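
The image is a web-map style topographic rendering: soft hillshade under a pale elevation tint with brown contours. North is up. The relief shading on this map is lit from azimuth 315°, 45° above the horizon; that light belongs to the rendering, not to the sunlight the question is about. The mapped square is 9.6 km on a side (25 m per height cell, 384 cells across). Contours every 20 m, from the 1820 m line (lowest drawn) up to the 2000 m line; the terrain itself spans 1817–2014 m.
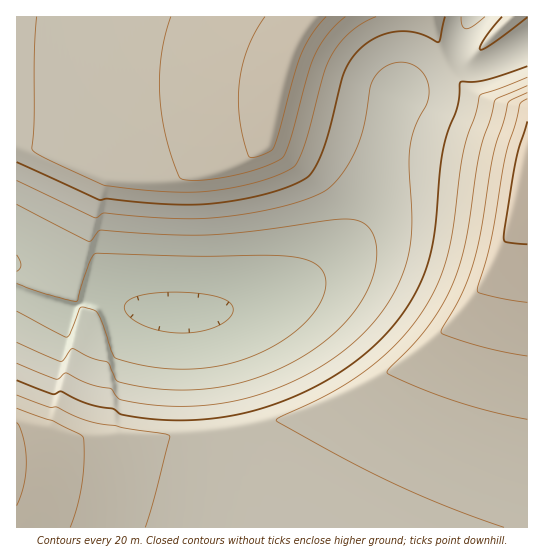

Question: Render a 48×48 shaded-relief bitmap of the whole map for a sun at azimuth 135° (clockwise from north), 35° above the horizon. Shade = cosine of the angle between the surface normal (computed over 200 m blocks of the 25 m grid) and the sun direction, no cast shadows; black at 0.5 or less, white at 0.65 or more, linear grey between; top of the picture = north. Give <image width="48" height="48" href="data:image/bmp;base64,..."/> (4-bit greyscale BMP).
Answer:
<image width="48" height="48" href="data:image/bmp;base64,Qk32BAAAAAAAAHYAAAAoAAAAMAAAADAAAAABAAQAAAAAAIAEAAATCwAAEwsAABAAAAAAAAAAAAAAABEREQAiIiIAMzMzAERERABVVVUAZmZmAHd3dwCIiIgAmZmZAKqqqgC7u7sAzMzMAN3d3QDu7u4A////AJmZmZmIiIiIiIiHd3d3d3d3d3iIiIiIiJmZmZmIiIiIiIiHd3d3d3d3d3iIiIiIiJmZmZmIiIiIiIiId3d3d3d3eIiIiIiIiJmZmZmIiIiIiIiId3d3d3d4iIiIiIiIiImZmZiIiIiIiIiId3d3d3eIiIiIiIiIiIiJmYiIiIiIiIiIh3d3d4iIiIiIiIiIiIiIiIiIiIiIiIiIh3d3eIiIiIiIiIiIiIiIiIiIiIiIiIiIiHd4iIiIiIiIiIiIiIiId3d3dmZmZ3d3eIiIiIiIiIiIiIiIiHZmZlVVRERERERVZ3d4iIiIiIiIiIiIiFVFVVREQzMzIiIiI0VneIiIiIiIiIiIiEREVVVVREMzMzIiIRIkV3iIiIiIiIiIiFVDVlVmVEREMzMyIiERE0Z4iIiIiIiIiFVTRmVmVVREREMzMiIhERJGeIiIiIiIiFVUNmZ3VVVVREREMzMiIRESV4iIiIiIiFVlNWaHZlVVVVRERDMzIiERE2iIiIiIiGZlNWeIZmZmVVVVREQzMyIRECV4iIiIiGZmRGeIZmZmZmZVVVREMzIiEQFHiIiIiGZnU2iId3d3ZmZmZVVURDMyIRATeIiIiHd3Y1iYd3d3d3dmZmVVVEQzIhEQN4iIiHd4hkeIiIiHd3d3dmZlVURDMiIRA3iIiIiIi4eIiIiIiIiHd3dmZVVEMzIhEUiIiHiIirmIiIiIiIiIiHd3ZmVURDMiERWIiId3ebqZmZmZmZmYiIh3dmZVREMyERJ4iHd3iLuZmZmZmZmZmYiId3ZlVEMyIRFIiHeIiLuZqqqqqqqpmZmIiHdmVUQzIhEniHiIiKyqqqqqqqqqqqmZiId2ZVRDMiEViIiIiJy6qqq7u7u7qqqpmYh3ZlVEMiETeIiIiJu6u7u7u7u7u7qqmZiHdlVEMyISaIiImZvLu7u7zMzMu7u6qpmHdmVUMyIRV4iZmZq7u7zMzMzMzMu7qpmIdmVUQyIRNpmZmZq7u7vMzd3d3MzLuqmId2VUQzIRNZmZmZmZmZmqu83d3dzMuqmYd2ZUQzIhJJmZmIh3d3d3iJrN7d3MuqmYd2ZVQzIhEpmIh3d3d3d3d3eKzu3MuqmYd2ZVQzIhEZiHd3d3d3d3d3d3i93MuqmYd2ZVQzIhAHd3d3d3d3d3d3d3ec3MuqmYh2ZVQzIRAHd3d3d3d3d3d3d3eL3Mu6mYh2ZVQzIhAHd3d3d3d3d3d3d3d63Mu6mYh2ZVRDIhEHd3d3d3d3d3d3d2Z63cu6qYh3ZlRDMQAHd3d3d3d3d3d3dmZpzcy6qZiHZlVDIQAHd3d3d3d3d3d2ZmZozcy7qpiHdmVUMQAHd3d3d3d3d3d2ZmZnvdzLqpmId2ZmVCEHd3d3d3d3d3dmZmZmnd3LuqmYh3dnh2Q3d3d3d3d3d3ZmZmZmjN3Mu6qZiIhlipdnd3d3d3d3d3ZmZmZmet3cy7qpmal0ScqXd3d3d3d3d3ZmZmZmaM7dzLuqmbuFI53Hd3d3d3d3d3ZmZmZmZq3t3Mu6qsyWMEzQ=="/>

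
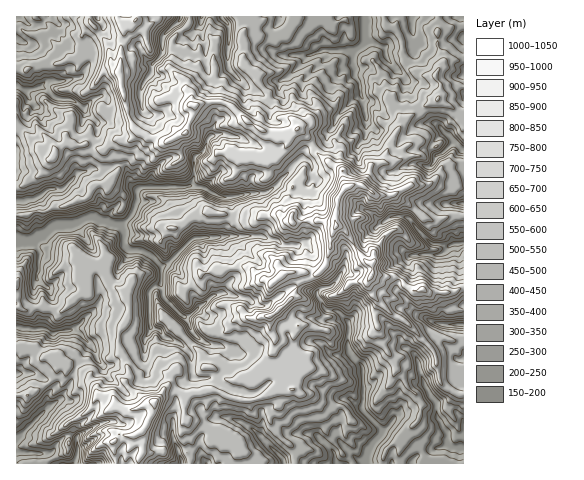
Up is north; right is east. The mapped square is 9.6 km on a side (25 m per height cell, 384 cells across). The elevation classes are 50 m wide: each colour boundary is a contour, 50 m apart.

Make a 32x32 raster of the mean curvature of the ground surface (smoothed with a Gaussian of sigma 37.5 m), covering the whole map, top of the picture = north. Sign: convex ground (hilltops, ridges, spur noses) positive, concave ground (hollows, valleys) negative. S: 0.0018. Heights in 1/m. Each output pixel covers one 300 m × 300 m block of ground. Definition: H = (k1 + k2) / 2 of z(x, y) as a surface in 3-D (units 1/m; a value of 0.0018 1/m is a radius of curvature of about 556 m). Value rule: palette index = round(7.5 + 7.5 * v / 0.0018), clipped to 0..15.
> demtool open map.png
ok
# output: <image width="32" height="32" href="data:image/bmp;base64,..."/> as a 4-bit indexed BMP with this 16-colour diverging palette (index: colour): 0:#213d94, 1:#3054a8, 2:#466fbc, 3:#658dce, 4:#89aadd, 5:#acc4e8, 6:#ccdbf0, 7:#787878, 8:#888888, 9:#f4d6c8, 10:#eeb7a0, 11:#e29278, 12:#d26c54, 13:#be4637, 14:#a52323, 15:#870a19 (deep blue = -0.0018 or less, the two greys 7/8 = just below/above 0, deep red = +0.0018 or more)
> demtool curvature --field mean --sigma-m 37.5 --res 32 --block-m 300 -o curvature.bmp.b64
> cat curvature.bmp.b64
<image width="32" height="32" href="data:image/bmp;base64,Qk12AgAAAAAAAHYAAAAoAAAAIAAAACAAAAABAAQAAAAAAAACAAATCwAAEwsAABAAAAAAAAAAlD0hAKhUMAC8b0YAzo1lAN2qiQDoxKwA8NvMAHh4eACIiIgAyNb0AKC37gB4kuIAVGzSADdGvgAjI6UAGQqHAHaLGzmZseOIrVd4KmSqWsiLfQnniKCXmrFdtGdyq3ZGN98khp1kp7oTxTWIyCu7OsBZ65mMRKYhhqd4i1VyplfpAgyab8WXfbp2unQvhcVLnnaOdnG2i4V1m4RrReeg+TSJazqliziYqIaryxp7R7iKuYSKdYwrlliWqUQFzAql/HyQeqWRwiZzyEOg6aFvWwAAHYqwHw+oRKa98p1j+HW5vTOZ0PMXWe/0RUA7fyBZyoyneMB0wPoRP+GJDKR6VOIIiHrAH20FucJQT2t0/+zw9pbE/wmb43y+34BfnFV2s0qp5aEi9riT9XLg70NDWDZ/0fBE8UmarDMT8K5Q9hFjNC9ke78QATBbcfxQ/xiY+iIRNkun3Mmdr47mpAFO3Qj/53sEmp+Y2LhiuAp7gxDDAZvcCCAQIAELVI/Pv7qci6kYmVXJPY1bdMMdhRXpqZjndGWcPx96nMNU7B7HMOxbuKmoV+gg/oR7PDsVpqZCmWpXp9uO8SA8zKVIY5iMKGlpZXXDY7dK+Tu/H0d7YkyQ6geLV4f8vzp0ibJWqIq5N0n5DwuYtHc2fTtNC7d4tpUBLU9wW6SSXEN5ZzuTeZXMyaLMoOhW09mMaadbOIbrdXeDqk8Jh8K0M1I0SRxWlmuXpXpNDUjzqaqHuIWMSJRYVZ5e7OD1RZpLmatFykeX"/>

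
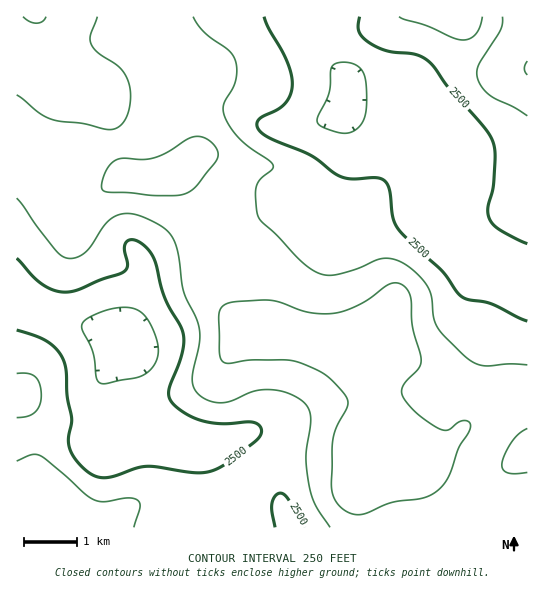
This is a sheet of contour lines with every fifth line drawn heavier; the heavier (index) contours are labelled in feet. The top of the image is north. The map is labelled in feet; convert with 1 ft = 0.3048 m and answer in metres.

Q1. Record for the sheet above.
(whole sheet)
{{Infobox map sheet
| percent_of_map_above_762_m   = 75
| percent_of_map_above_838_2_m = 48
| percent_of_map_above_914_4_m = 15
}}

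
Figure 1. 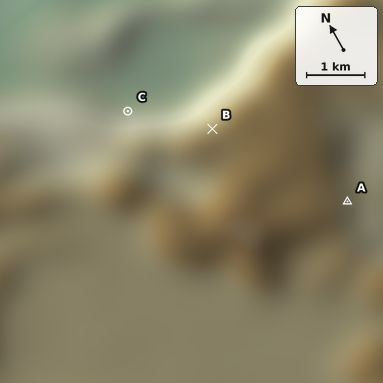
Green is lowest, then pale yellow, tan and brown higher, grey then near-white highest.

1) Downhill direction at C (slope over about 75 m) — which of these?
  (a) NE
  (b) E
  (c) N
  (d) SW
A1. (a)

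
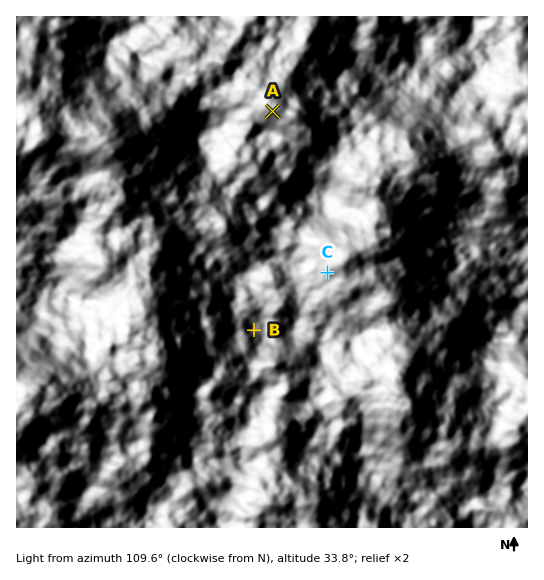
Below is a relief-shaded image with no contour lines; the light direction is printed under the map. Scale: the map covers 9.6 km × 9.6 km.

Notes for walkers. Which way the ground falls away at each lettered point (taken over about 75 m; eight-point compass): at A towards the NE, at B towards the SW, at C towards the NE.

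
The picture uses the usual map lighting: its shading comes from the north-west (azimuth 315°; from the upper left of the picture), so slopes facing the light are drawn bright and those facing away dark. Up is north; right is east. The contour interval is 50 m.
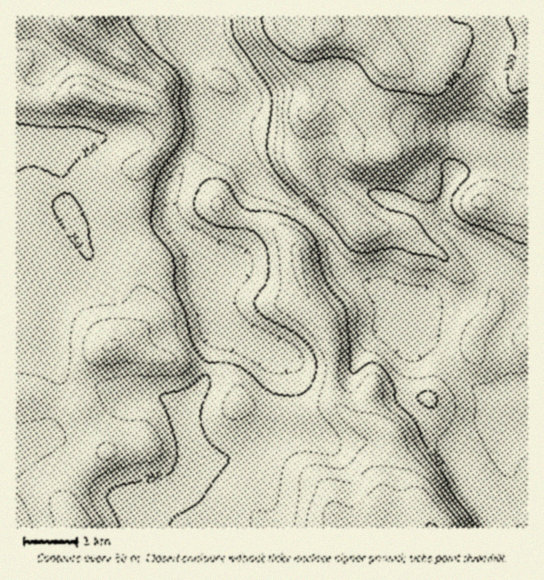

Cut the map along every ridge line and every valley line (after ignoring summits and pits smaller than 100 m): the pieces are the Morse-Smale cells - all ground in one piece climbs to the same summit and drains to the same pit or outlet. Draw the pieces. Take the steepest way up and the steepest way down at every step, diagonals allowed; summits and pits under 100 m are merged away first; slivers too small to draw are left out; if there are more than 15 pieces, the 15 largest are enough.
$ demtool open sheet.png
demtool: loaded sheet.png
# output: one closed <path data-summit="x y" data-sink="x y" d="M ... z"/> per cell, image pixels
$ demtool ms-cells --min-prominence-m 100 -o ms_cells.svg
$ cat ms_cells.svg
<path data-summit="327 27" data-sink="511 431" d="M527 16l-330 0-2 6 0 45 5 34 7 10 13 7 8 24 15 15 10 20 62 46 12 14 13 30 11 10 20 8 18 11 15 17 4 14 29 21 12 18 14 14 19 12 14 1-4 6 0 15 5 11 11 8-38 18-11 8 6 23 18 24 5 11 2 11 38-1z"/><path data-summit="431 527" data-sink="511 431" d="M221 120l-2 5-39 42-8 19-3 29 4 10 20 18 11 18 1 30 15 34 5 5-8 5-4 8-6 32-4 10-19 24 1 18 10 31-3 15-4 6-13 12-16 5-12 10-8 11 0 10 350 1-1-11-5-11-14-16-6-15-6-20-28-26-5-10-17-16-3-5 8-37-5-43-3-5-21-21-36-17-10-12-9-24-9-13-66-49-10-20-15-15z"/><path data-summit="111 346" data-sink="511 431" d="M171 223l-9 1-33 12-48 1 7 17 0 9-4 8-13 13-14 8-7 0-21-25-6-3-7 1 1 263 121 0 1-11 9-12 11-9 16-5 16-16 4-17-10-31-1-18 19-24 4-10 6-32 4-8 8-5-5-5-15-34-1-30-4-8-7-10z"/><path data-summit="79 17" data-sink="511 431" d="M195 16l-179 1 0 246 13 4 21 25 7 0 10-5 17-16 4-8 0-9-9-18 50 0 43-14-3-7 0-14 6-23 13-21 32-35-5-7-12-9-4-9-4-30z"/><path data-summit="79 17" data-sink="511 431" d="M407 325l5 36-8 37 3 5 17 16 5 10 26 22 3 8 15-10 33-14 2-2-11-8-5-11 0-15 4-6-14-1-19-12-14-14-12-18-23-15z"/>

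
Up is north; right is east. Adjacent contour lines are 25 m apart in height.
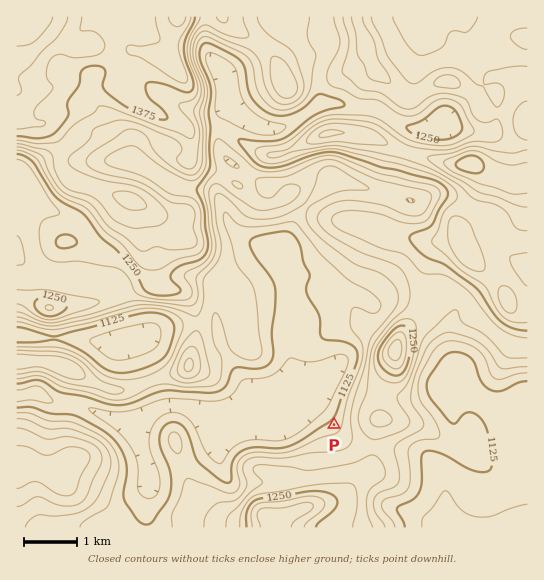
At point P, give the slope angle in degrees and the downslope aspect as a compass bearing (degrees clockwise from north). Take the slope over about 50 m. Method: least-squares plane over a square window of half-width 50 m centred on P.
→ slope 6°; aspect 318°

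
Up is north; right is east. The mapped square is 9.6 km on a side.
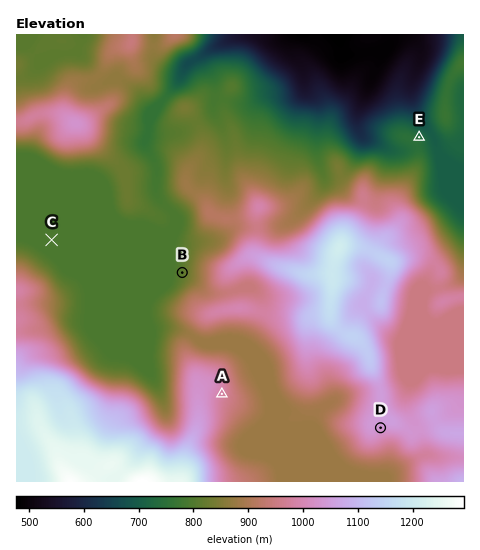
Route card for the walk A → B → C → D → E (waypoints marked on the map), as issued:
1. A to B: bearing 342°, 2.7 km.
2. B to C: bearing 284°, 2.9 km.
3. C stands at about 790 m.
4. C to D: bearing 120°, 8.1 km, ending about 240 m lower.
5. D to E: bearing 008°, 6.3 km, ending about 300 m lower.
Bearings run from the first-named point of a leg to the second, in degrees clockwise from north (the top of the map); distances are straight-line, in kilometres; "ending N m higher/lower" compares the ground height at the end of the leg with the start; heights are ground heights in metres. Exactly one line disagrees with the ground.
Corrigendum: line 4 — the sense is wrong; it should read higher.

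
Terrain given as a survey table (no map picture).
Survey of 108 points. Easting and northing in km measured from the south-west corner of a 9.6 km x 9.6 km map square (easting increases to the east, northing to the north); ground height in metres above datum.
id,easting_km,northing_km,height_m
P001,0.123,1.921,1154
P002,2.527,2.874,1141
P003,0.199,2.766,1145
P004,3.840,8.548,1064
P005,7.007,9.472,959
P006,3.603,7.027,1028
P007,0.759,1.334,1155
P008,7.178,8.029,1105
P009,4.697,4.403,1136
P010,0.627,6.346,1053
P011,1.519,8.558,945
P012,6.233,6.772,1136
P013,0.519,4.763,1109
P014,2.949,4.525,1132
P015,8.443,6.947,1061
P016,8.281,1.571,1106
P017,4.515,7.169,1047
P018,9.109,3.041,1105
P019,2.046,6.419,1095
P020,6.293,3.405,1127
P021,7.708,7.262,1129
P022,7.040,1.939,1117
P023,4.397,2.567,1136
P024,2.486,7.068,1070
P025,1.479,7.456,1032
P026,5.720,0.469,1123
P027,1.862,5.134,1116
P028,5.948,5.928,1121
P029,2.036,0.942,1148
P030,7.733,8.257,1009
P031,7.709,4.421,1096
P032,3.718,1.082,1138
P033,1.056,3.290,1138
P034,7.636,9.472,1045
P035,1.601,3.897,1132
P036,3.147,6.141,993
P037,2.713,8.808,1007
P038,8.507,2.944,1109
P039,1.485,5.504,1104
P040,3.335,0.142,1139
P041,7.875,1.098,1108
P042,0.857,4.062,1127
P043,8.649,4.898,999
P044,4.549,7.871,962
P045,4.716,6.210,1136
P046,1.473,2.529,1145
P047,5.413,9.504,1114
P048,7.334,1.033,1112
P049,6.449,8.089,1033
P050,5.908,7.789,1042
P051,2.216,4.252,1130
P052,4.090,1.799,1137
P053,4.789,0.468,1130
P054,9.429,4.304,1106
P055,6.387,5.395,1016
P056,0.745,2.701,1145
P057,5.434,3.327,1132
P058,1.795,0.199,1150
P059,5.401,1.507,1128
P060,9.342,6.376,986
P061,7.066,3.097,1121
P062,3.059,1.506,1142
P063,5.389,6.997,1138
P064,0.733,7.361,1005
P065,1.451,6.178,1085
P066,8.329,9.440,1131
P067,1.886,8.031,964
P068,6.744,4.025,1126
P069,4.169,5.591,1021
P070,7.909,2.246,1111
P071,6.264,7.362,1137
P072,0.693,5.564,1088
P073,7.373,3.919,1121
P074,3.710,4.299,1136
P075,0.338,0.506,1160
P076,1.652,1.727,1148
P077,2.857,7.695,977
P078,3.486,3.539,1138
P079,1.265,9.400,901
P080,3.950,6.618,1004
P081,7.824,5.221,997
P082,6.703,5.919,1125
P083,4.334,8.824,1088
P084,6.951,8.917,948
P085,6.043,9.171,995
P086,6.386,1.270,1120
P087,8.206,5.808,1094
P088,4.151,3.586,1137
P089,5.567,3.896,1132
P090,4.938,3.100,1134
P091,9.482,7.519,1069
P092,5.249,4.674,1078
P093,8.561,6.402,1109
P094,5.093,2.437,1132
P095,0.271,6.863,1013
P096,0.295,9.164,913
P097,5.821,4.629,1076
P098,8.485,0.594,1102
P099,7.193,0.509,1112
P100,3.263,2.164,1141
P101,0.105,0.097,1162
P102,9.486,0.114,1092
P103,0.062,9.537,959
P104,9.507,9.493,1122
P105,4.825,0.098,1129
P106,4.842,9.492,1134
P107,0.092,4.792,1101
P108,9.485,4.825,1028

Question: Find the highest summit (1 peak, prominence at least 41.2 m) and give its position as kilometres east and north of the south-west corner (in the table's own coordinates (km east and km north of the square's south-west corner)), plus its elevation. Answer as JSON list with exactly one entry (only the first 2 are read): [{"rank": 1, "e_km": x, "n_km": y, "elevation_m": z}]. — [{"rank": 1, "e_km": 5.59, "n_km": 7.06, "elevation_m": 1138}]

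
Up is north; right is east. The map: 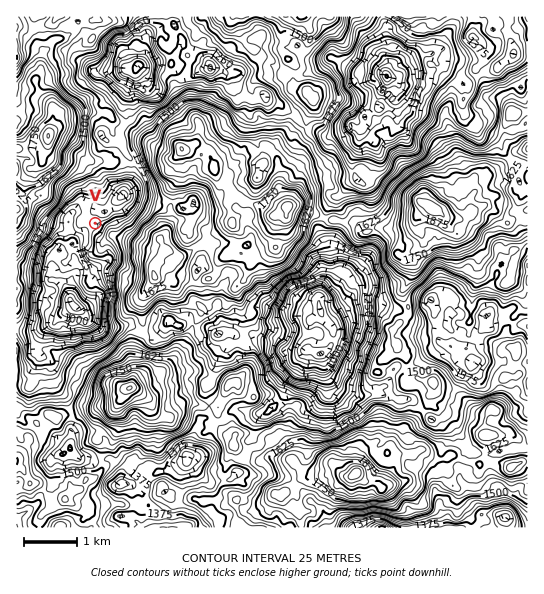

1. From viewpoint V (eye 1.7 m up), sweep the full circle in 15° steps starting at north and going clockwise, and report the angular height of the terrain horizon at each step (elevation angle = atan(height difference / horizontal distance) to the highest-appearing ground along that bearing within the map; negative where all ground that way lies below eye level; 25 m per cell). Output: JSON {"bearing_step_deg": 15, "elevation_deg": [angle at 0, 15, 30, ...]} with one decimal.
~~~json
{"bearing_step_deg": 15, "elevation_deg": [10.0, 8.4, 9.2, 14.4, 14.4, 12.3, 17.7, 21.1, 21.0, 19.5, 14.8, 12.4, 8.2, 4.8, 3.1, 4.9, 6.3, 11.0, 16.2, 16.5, 17.8, 19.5, 18.6, 14.1]}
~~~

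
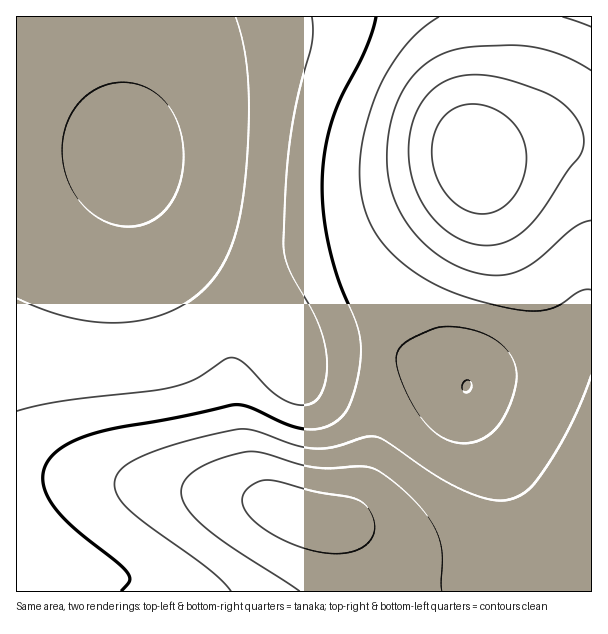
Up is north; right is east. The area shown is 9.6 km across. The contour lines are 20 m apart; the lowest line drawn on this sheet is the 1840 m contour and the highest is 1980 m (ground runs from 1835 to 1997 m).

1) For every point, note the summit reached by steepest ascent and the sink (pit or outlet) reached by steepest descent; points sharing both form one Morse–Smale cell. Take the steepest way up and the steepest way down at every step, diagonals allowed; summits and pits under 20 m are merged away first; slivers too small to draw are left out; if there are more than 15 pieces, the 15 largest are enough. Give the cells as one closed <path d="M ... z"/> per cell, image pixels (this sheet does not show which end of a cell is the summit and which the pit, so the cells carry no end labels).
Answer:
<path d="M33 133l-17 1 0 457 347 1-1-22-6-21-6-12-8-9-7-5-7-1 10 0 11-7 6-8 11-24 10-58-3-51 0-21 3-8-2-2-11-1-58 10-14 0-19-32-18-20-57-41-29-29-26-36-16-38-16-8-27-8z"/><path d="M591 16l-574 0-1 116 32 2 35 6 27 8 16 8 16 38 26 36 29 29 57 41 18 20 19 32 14 0 58-10 12 2 28-68 57-69 12-22 4-17 0-9 3-2 72-17 41 3z"/><path d="M591 325l-13 3-18 15-26 15-25 9-32 7-10 11-8-6-34-17-47-18-4 3-1 27 3 51-10 58-11 24-6 8-11 7-10 0 10 2 12 13 10 21 5 34 227-1z"/><path d="M567 140l-16 0-24 5-48 12-3 2 0 9-4 17-12 22-57 69-23 54-3 14 58 23 32 18 10-11 32-7 25-9 26-15 18-15 14-4 0-180z"/>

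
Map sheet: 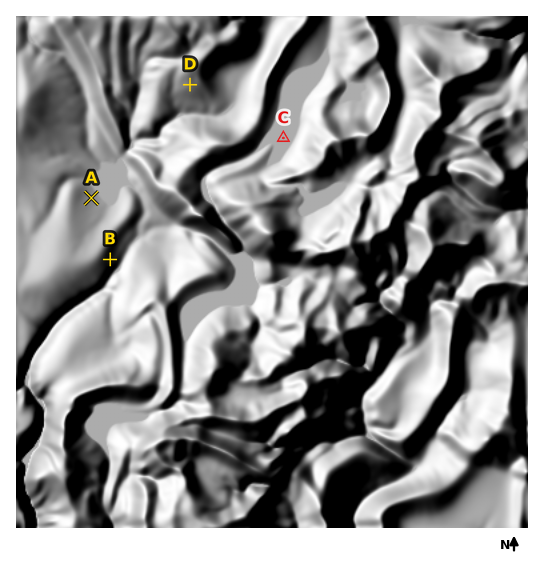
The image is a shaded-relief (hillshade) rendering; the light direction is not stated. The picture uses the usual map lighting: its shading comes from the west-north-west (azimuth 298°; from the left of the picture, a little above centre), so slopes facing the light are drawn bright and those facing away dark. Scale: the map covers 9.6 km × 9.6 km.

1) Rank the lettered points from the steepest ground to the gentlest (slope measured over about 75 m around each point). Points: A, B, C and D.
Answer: B D A C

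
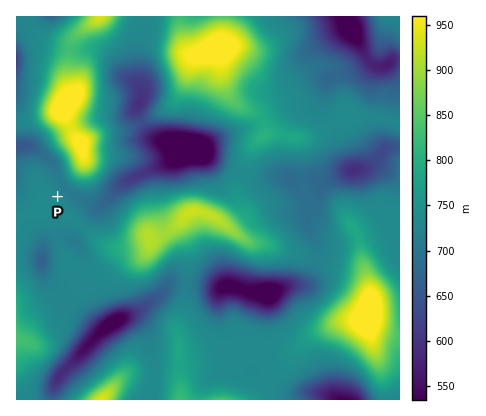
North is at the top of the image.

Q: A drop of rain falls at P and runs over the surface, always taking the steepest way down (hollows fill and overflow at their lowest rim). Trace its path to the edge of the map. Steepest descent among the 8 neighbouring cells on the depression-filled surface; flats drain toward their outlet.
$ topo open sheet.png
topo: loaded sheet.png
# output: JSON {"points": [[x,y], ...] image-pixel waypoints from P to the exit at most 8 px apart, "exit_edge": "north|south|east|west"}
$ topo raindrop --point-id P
{"points": [[58, 196], [62, 188], [60, 180], [56, 172], [54, 164], [46, 156], [38, 150], [30, 146], [22, 146], [16, 146]], "exit_edge": "west"}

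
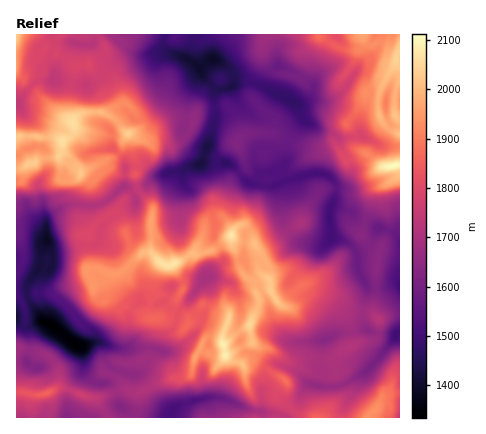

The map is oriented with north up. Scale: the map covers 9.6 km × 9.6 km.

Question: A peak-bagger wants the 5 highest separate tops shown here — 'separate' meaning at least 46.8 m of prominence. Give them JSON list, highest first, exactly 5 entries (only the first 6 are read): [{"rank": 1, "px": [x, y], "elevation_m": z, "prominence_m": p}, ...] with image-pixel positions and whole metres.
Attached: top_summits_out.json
[{"rank": 1, "px": [226, 356], "elevation_m": 2091, "prominence_m": 471}, {"rank": 2, "px": [232, 236], "elevation_m": 2074, "prominence_m": 108}, {"rank": 3, "px": [174, 264], "elevation_m": 2074, "prominence_m": 128}, {"rank": 4, "px": [74, 124], "elevation_m": 2062, "prominence_m": 314}, {"rank": 5, "px": [250, 324], "elevation_m": 2047, "prominence_m": 70}]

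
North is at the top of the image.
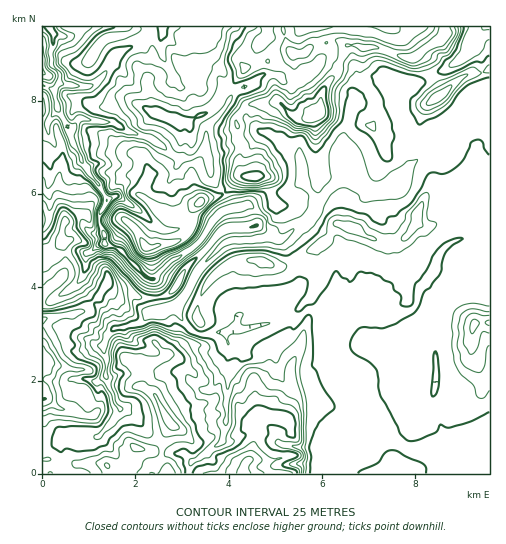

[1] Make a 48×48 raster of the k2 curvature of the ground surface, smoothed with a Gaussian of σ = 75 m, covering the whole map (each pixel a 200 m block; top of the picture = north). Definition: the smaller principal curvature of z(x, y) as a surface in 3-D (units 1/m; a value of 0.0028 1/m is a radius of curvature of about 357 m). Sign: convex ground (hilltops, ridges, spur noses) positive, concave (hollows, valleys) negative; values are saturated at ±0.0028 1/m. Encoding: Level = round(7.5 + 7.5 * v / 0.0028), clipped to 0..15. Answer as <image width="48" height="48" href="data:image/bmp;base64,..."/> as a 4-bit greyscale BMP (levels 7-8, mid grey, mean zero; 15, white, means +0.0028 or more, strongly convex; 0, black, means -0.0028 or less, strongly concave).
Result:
<image width="48" height="48" href="data:image/bmp;base64,Qk32BAAAAAAAAHYAAAAoAAAAMAAAADAAAAABAAQAAAAAAIAEAAATCwAAEwsAABAAAAAAAAAAAAAAABEREQAiIiIAMzMzAERERABVVVUAZmZmAHd3dwCIiIgAmZmZAKqqqgC7u7sAzMzMAN3d3QDu7u4A////AHdnZnd3dnmEeGeIdmZnRnd3d3h3h3d4d4dod4dodlZlNWeIl3ZWRnd3d3h3d3d3iGd3ZnWIiHVWg0Z3d2ZmRnd3d3d3d3d3d3Z3dmeIdmZ3h1NVZmRWRnd3d3d3d3d3d3ZlVEZ3ZWeIZ4N3Z3aIR3d3d3eIiHd3d2ZmeFN3ZniHZ3Noh3eIR3d4d3d4iHd3d2eHeZRWZndmd3RniHiYR3h4d3d3h3iId5Z3doNFZnd3d3N3eHd3V4h4d3eHd3eHd5dnhoF3Z4d4ZnRnd3dnV3d4d3eHd3d3d3ZWdFOYh3d2VmVnh2ZnV3Z4d3d3d3d3d2dlRiRWZmZmiHZYmHaGaHeHd3eId3d3d5hniSWHh3d3d3ZmhnaHZ3d3d3eId3Z4hpdlViWYh3iIdnZ1VneHZ2eHd3eHd3Z4hnZnZSaWVniHd3Znd3d4d2eIh3iHd3Z3dnZ2VjR1eZd3VWZ3iHdndmeIh3d3d3Z4dmZnh2IjR3RSNlZmZnd3dmiIh3d3d3Z4dod4eGV1M0VkmHd3d2ZmdmeIh3d3d3Z4l2Z4iFaIVERXh3d3d3d3ZnZ3d3d3d3dndjNndoeGZ3Yld3d3d3d3d3d3d3eHeHdmVXU1d3d2ZldxZ3d3d3d3d3eHd3h3d3d3d2hzRol3UjaDOHd3d3d3d3d4d3d3d4d3eGeYJpl2AxWHFod3d3d3d3d3d3d3d3d3d2Z4JphgFUA4UWh4eId3d3d3d3d3h3iHeGZlEmUBmXQAZiaIiHZnd3d3d3d3d3eHd2eGcwAmmIeDBmJERVVneIZmd4d3d3d3h0h4dQVmdmZ4QHZEQ0VXd2V3d3Z3d3d3dzZ2NgiHdUZmgDiHiEZlZniIdmZ3h3d4d0amdgqoQ3h3ZARnc1iHVXh3ZndohXd3d1V1hgaAJ4dmh0IjRZiIdWZmZ3dnhmd3eFZmeQAFh3dnmWZUNHd3dmd3d3dldmiHd1d3hgg4hmZ2ZkRWZERnaGeHd3d2Z3eId2dncEh2d3Z3ZUWZmYdWeHd3d3d3eHd3d2d2M4d3eIdYdkWYiYZmd3d3d3dnd3d3eGeGFlZ3d3dVZlaHiHZmd3d3d3h3Z3d3d3ZyWIiIiGNmVlZmaGZmZmd3d4hnd3d3h2Zhd3eIdCaIdGd3ZmVlVlZ3Z3dnh3d4h0hDmIhRJGd4dGd3ZVVEV2Rnd3hnd3d3hzgTUyI2iHeIdUaXRVV4iHVHiIdnZmd3d2JHRmZ3eIeHd1OGZ3d3iaZGd4dmZlZ3d4BoeHd4iId2d3RYh3hXiIVWd3dmiYVXd4CYdneHZmdndnc1dolHd3VWeHZmaJhGdxExE2d2Z2ZmZ3hiNWVFZ3ZWd3d2VXh1VoNHhjd1iIZodnZYVERlVXdmdmZUREZ3dlB4iFVoiHR4d3V5dnZ2VWd1ZlVXZUJHdzSXiHVYd2aHd2aYd4aIdWdldWeJiGU0Z0OGeHZUZ2dmd2Z3dnaHhnaHh3dmd3hUZ2NFZ4d3Z1Z3dmZ3dmZld4eHd2Vmd4lkZ0R2ZEVniFZ3h1Zmd1h2VVVUVWd2ZWiEZg=="/>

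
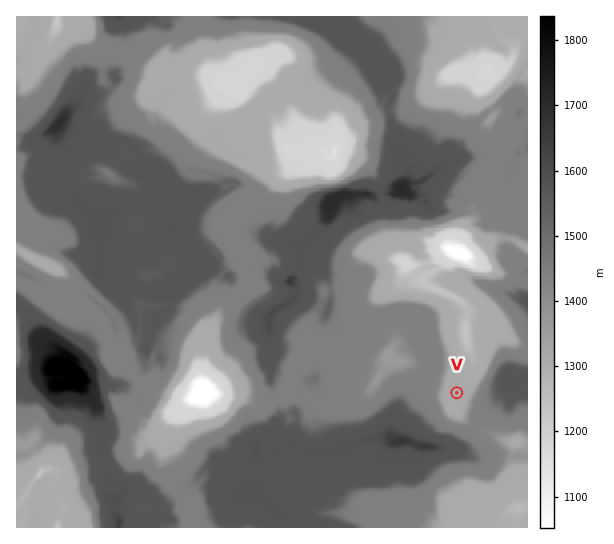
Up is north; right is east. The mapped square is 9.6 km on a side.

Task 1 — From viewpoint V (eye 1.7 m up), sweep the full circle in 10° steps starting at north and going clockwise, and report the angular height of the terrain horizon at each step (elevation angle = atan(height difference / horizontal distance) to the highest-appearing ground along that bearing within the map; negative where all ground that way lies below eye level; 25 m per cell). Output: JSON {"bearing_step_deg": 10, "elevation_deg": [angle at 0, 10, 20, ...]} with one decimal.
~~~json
{"bearing_step_deg": 10, "elevation_deg": [3.5, 2.9, 3.6, 5.7, 6.5, 7.4, 12.6, 16.6, 17.7, 17.5, 17.3, 17.9, 17.6, 16.0, 14.3, 12.8, 10.4, 13.3, 15.3, 16.6, 16.2, 16.6, 15.8, 15.8, 15.7, 15.4, 15.5, 16.3, 17.2, 17.4, 16.4, 15.2, 14.1, 12.0, 8.3, 4.6]}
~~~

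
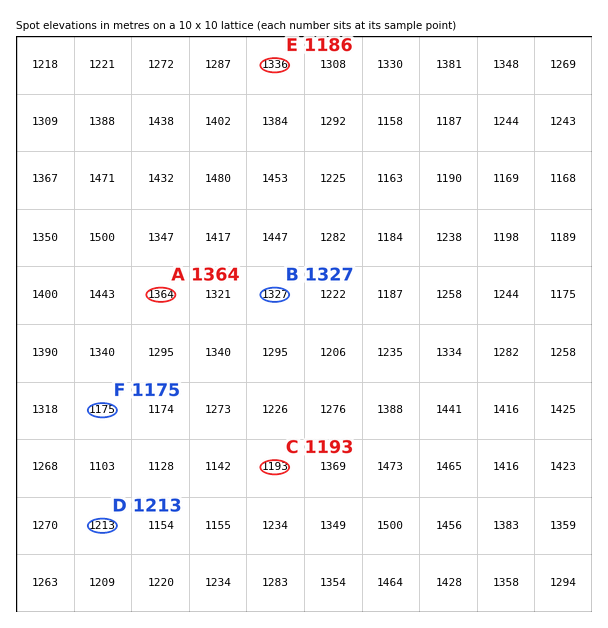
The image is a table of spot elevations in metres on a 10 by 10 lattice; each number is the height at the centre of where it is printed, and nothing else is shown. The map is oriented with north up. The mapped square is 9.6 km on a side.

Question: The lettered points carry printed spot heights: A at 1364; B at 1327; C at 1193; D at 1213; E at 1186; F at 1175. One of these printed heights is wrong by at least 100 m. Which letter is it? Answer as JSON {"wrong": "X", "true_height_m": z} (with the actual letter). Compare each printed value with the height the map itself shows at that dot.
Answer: {"wrong": "E", "true_height_m": 1336}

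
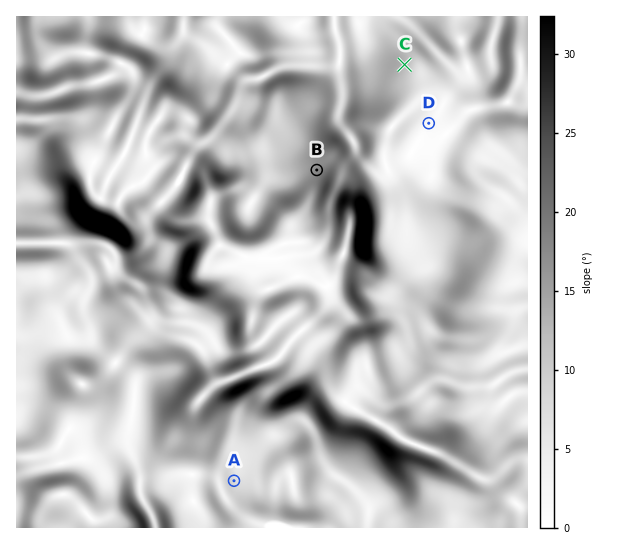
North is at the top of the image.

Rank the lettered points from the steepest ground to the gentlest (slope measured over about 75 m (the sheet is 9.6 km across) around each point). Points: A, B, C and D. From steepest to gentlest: B C A D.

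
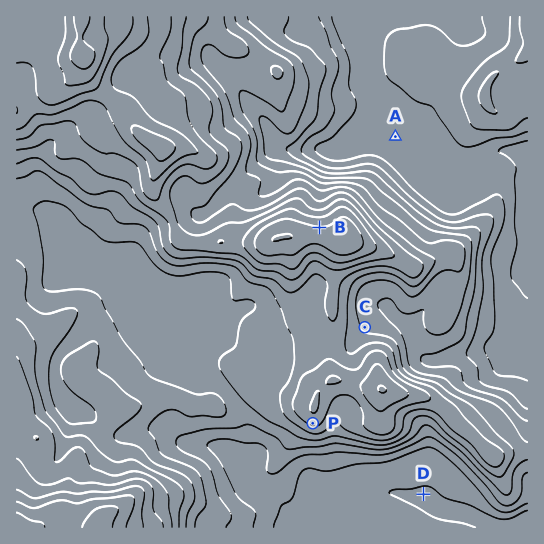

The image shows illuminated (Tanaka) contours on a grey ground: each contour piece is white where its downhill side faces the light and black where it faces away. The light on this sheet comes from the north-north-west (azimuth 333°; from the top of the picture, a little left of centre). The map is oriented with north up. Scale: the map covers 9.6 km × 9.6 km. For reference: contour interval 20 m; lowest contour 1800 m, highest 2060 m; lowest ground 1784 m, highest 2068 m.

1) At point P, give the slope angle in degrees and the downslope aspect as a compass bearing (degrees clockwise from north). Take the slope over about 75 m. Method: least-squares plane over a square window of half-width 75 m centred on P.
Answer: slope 6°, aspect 192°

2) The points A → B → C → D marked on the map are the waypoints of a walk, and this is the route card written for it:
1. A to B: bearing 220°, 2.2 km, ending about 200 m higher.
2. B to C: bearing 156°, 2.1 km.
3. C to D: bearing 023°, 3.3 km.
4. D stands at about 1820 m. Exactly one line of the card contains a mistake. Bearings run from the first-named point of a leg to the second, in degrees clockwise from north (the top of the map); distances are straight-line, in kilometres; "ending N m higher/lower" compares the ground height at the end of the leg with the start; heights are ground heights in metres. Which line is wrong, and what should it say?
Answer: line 3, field bearing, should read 161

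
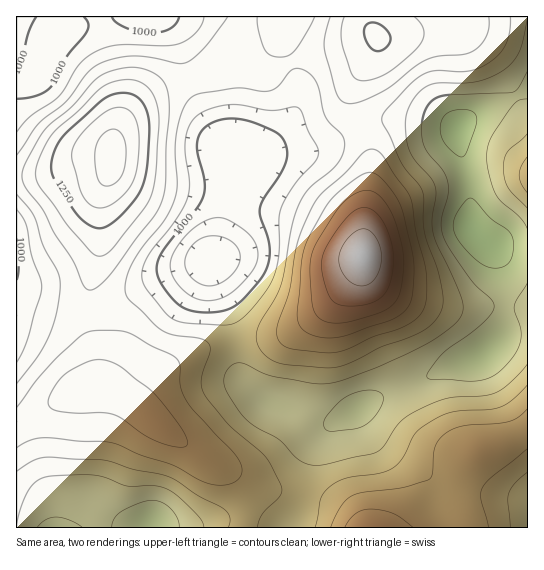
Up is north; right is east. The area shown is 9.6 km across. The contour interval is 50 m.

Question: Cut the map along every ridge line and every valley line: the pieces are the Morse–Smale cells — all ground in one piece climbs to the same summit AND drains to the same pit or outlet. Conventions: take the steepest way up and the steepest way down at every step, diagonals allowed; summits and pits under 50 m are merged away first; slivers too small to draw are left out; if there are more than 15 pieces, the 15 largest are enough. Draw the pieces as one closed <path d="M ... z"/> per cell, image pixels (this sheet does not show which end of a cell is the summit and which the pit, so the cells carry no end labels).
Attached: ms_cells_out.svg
<path d="M409 120l-27 0-22 7 11 28 0 24-6 31-2 49-12 22-24 26-32 22-21 8-39 5 5 35 3 5 18 17 10 5 40 9 16 8 7 0 44-24 23-8 46-22 38-14 26-21 17-3 0-68-14-2-9-4-22-14-11-11-3-45-10-40-2-18z"/><path d="M286 16l-43 0-8 31-16 18-20 11-45 16-25 21-12 16-5 16-1 24-11 28 0 49-12 47 1 20 18-4 47-28 55-20 4-4 6-14 5-28 11-29 0-12-8-28 30 3 13-5 15-15 14-24 0-22-16-42 0-15 4-7z"/><path d="M527 329l-16 3-26 21-38 14-46 22-23 8-47 27-8 9-8 13-11 47 33 12 14 11 11 12 100 0 2-3-1-38 2-14 7-16 7-8 23-5 26-14z"/><path d="M359 127l-36 20-20 5-48 3-16-7-12-1 8 27 0 12-11 29-5 28-8 20 18 52 6 26 39-4 21-8 32-22 30-36 6-12 2-49 6-31 0-24z"/><path d="M93 387l-11 1-15 7-51 34 1 99 172 0 32-8 24-1-1-24-5-12-8-8-68-46-32-28-18-9z"/><path d="M242 16l-135 0-56 21-4 8-10 29-11 7-10 2 0 92 30 0 37-12 26-2 3-3 0-13 4-14 11-16 14-14 13-9 45-16 20-11 16-18 6-21z"/><path d="M234 341l-35 8-44 24-14 16-2 8 1 8 18 20 56 39 53 25 36 4 12-47 8-13 12-11-12-2-20-9-32-7-16-9-15-18z"/><path d="M527 16l-65 0-2 7-9 6-33 3-33 7-7-2-2 10-19 31-4 11-1 13 7 23 2 2 21-7 27 0 49 7 15-11 52-24 3-3z"/><path d="M210 260l-56 21-47 28-19 5 8 40 0 21-6 12 23 5 28 16-2-11 2-8 14-16 44-24 36-8-6-26-10-25z"/><path d="M110 160l-27 3-37 12-30 2 0 120 2 2 39 13 20 3 11-2 0-20 12-47 0-49 11-28z"/><path d="M461 16l-174 0-4 10 0 15 17 49-4 21-11 18-15 15-13 5-22-2 20 8 48-3 20-5 35-19 2-2-8-24 1-13 4-11 19-31 1-9 8 1 33-7 33-3 9-6z"/><path d="M527 89l-54 27-16 11 2 18 10 40 2 42 12 14 22 14 14 5 9-1z"/><path d="M17 297l-1 130 2 1 49-33 22-8 7-12 0-21-9-41-10 2-20-3z"/><path d="M527 431l-25 13-23 5-7 8-7 16-2 14 0 41 65-1z"/><path d="M230 471l-3 0 9 8 8 16 2 25 11 1 16 7 18-1 6-10 6-24-36-4z"/>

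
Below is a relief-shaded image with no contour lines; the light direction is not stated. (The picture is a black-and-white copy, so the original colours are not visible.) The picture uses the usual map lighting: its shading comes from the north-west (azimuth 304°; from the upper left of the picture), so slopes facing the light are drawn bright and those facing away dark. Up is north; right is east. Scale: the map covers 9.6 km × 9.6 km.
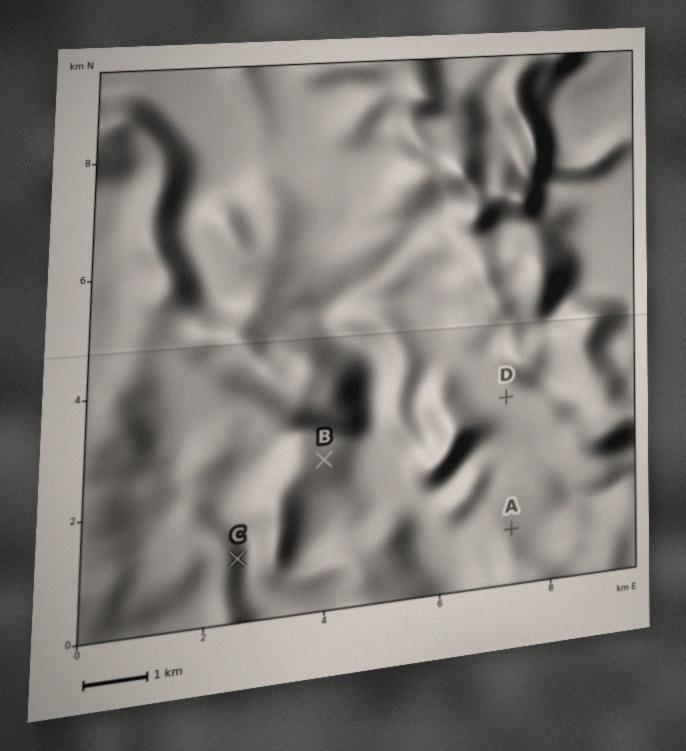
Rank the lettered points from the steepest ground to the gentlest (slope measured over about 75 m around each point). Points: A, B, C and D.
C B A D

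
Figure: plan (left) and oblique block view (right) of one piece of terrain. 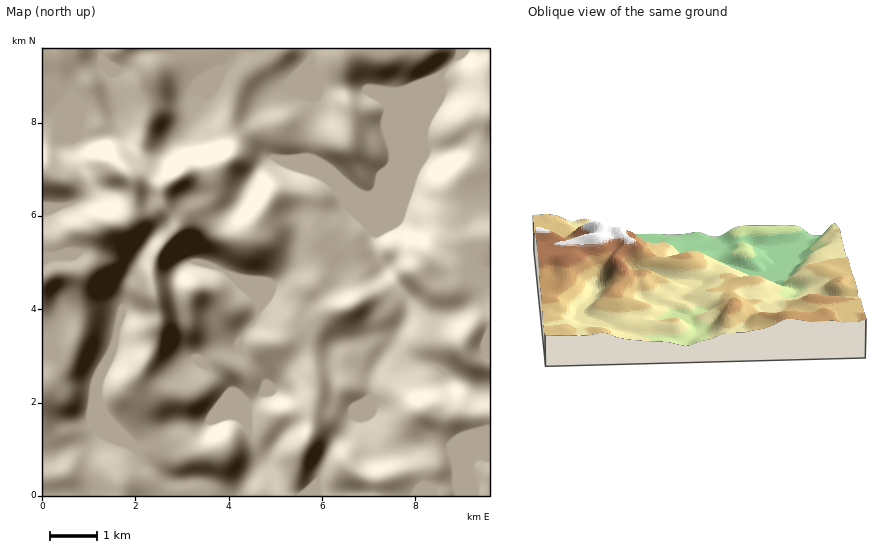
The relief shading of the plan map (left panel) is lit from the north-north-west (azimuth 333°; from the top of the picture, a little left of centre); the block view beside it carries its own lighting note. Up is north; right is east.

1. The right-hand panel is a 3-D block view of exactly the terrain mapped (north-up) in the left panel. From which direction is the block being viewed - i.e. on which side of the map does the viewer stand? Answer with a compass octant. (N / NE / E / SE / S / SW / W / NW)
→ S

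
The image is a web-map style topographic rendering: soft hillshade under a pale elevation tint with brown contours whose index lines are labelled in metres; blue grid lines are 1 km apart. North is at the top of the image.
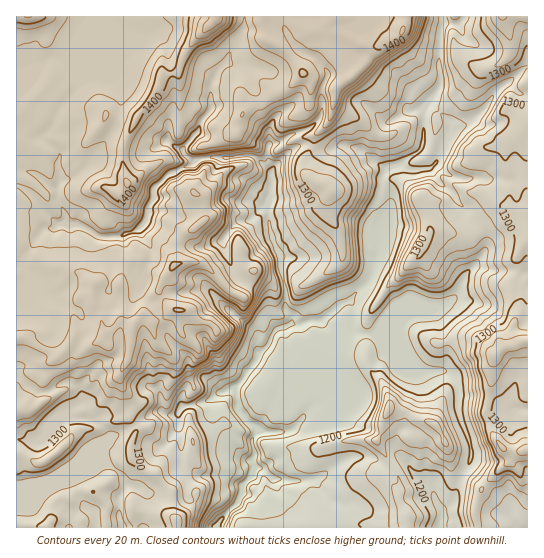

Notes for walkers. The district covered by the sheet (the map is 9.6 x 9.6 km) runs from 1100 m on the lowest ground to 1475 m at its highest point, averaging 1280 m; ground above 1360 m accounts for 13.3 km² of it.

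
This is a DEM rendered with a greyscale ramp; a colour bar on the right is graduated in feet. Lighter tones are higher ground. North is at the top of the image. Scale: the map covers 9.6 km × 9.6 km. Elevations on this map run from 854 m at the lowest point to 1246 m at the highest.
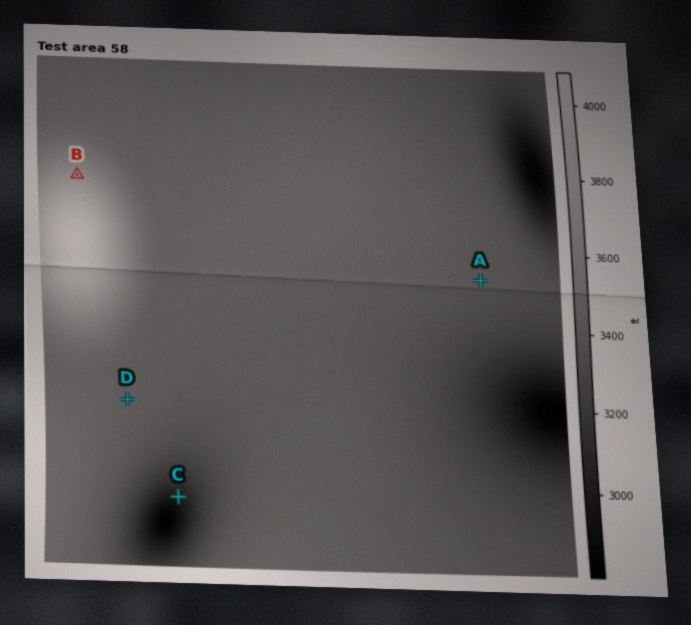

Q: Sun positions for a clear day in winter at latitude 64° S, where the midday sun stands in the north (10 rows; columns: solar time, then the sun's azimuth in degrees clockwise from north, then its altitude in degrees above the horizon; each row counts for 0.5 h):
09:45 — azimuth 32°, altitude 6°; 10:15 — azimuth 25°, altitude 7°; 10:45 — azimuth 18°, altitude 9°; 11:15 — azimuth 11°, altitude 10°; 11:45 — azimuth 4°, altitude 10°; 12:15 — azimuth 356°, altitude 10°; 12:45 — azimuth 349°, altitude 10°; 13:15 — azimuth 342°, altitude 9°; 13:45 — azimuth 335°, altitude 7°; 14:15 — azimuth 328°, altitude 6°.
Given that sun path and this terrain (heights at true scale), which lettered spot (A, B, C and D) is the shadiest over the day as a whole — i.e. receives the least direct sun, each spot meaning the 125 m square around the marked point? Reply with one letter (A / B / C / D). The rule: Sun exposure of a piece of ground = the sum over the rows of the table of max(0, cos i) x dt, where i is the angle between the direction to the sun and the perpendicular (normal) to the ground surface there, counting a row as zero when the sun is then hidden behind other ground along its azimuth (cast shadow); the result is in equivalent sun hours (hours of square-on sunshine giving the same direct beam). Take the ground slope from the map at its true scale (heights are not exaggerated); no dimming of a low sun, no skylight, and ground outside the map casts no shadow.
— C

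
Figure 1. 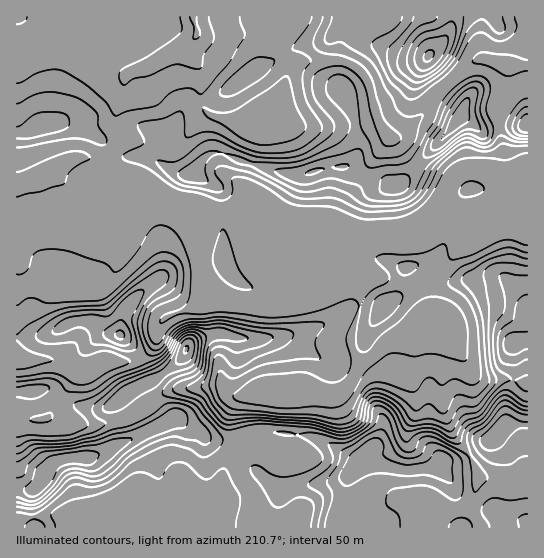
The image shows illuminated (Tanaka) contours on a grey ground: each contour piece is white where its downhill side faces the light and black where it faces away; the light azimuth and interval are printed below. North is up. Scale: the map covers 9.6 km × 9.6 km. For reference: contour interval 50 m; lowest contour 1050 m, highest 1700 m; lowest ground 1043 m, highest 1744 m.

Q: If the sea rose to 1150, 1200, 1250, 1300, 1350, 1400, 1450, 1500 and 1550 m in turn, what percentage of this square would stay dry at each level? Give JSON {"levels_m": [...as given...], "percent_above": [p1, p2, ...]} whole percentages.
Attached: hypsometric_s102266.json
{"levels_m": [1150, 1200, 1250, 1300, 1350, 1400, 1450, 1500, 1550], "percent_above": [92, 67, 53, 45, 36, 30, 22, 16, 11]}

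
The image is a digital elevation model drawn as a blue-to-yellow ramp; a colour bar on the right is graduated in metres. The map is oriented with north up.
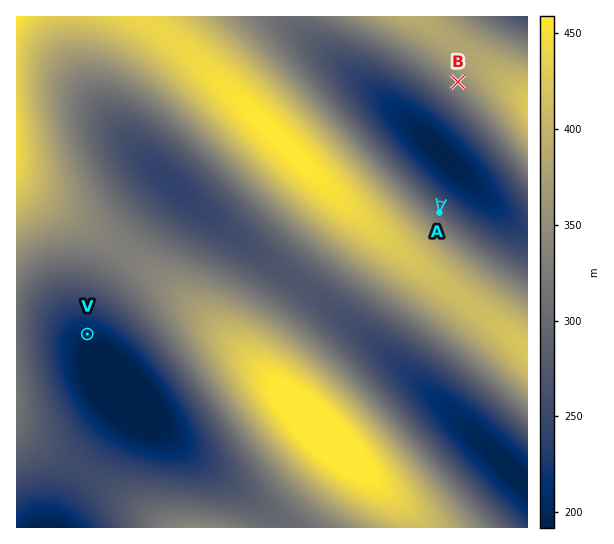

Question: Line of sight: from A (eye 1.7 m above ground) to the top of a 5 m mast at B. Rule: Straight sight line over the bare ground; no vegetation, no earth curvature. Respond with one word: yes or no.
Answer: yes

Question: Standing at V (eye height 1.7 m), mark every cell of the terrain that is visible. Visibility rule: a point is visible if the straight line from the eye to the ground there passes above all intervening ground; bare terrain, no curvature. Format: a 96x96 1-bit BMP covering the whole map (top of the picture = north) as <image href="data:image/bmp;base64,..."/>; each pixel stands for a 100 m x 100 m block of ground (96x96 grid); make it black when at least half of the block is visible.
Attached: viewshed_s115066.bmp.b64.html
<image width="96" height="96" href="data:image/bmp;base64,Qk2+BAAAAAAAAD4AAAAoAAAAYAAAAGAAAAABAAEAAAAAAIAEAAATCwAAEwsAAAIAAAAAAAAA////AAAAAAAAAAD///+AAAAAAAAAAAH///+AAAAAAAAAAAP///8AAAAAAAAAAAf///8AAAAAAAAAAA////8AAAAAAAAAAB////8AAAAAAAAAAD////8AAAAAAAAAAH////8AAAAAAAAAAH////+AAAAAAAAAAP////+AAAAAAAAAAf/////AAAAAAAAAA//////AAAAAAAAAB//////gAAAAAAAAD//////gAAAAAAAAH//////gAAAAAAAAP//////gAAAAAAAAf//////gAAAAAAAA///////AAAAAAAAB///////AAAAAAAAD//////+AAAAAAAAH//////+AAAAAAAAf//////8AAAAAAAA///////8AAAAAAAD///////4AAAAAAAD///////wAAAAAAAD///////gAAAAAAAD///////gAAAAAAAD///////AAAAAAAAD//////+AAAAAAAAD//////8AAAAAAAAD//////4AAAAAAAAD//////wAAAAAAAAD//////gAAAAAAAAD//////AAAAAAAAAD/////+AAAAAAAAAD/////8AAAAAAAAAD/////4AAAAAAAAAD/////gAAAAAAAAAD/////AAAAAAAAAAD////+AAAAAAAAAAD////4AAAAAAAAAAD////wAAAAAAAAAAD////AAAAAAAAAAAD///8AAAAAAAAAAAD///wAAAAAAAAAAAD///AAAAAAAAAAAAD//4AAAAAAAAAAAAD//gAAAAAAAAAAAAD/+AAAAAAAAAAAAAD/8AAAAAAAAAAAAAD/4AAAAAAAAAAAAAD/wAAAAAAAAAAAAAD/gAAAAAAAAAAAAAD/AAAAAAAAAAAAAAD+AAAAAAAAAAAAAAD8AAAAAAAAAAAAAAD4AAAAAAAAAAAAAADwAAAAAAAAAAAAAADgAAAAAAAAAAAAAADAAAAAAAAAAAAAAAAAAAAAAAAAAAAAAAAAAAAAAAAAAAAAAAAAAAAAAAAAAAAAAAAAAAAAAAAAAAAAAAAAAAAAAAAAAAAAAAAAAAAAAAAAAAAAAAAAAAAAAAAAAAAAAAAAAAAAAAAAAAAAAAAAAAAAAAAAAAAAAAAAAAAAAAAAAAAAAAAAAAAAAAAAAAAAAAAAAAAAAAAAAAAAAAAAAAAAAAAAAAAAAAAAAAAAAAAAAAAAAAAAAAAAAAAAAAAAAAAAAAAAAAAAAAAAAAAAAAAAAAAAAAAAAAAAAAAAAAAAAAAAAAAAAAAAAAAAAAAAAAAAAAAAAAAAAAAAAAAAAAAAAAAAAAAAAAAAAAAAAAAAAAAAAAAAAAAAAAAAAAAAAAAAAAAAAAAAAAAAAAAAAAAAAAAAAAAAAAAAAAAAAAAAAAAAAAAAAAAAAAAAAAAAAAAAAAAAAAAAAAAAAAAAAAAAAAAAAAAAAAAAAAAAAAAAAAAAAAAAAAAAAAAAAAAAAAAAAAAAAAAAAAAAAAAAAAAAAAAAAAAAAAAAAAAAAAAAAAAAAAAAAAAAAAAAAAAAAAAAAAAAAAAAAAAAAAA="/>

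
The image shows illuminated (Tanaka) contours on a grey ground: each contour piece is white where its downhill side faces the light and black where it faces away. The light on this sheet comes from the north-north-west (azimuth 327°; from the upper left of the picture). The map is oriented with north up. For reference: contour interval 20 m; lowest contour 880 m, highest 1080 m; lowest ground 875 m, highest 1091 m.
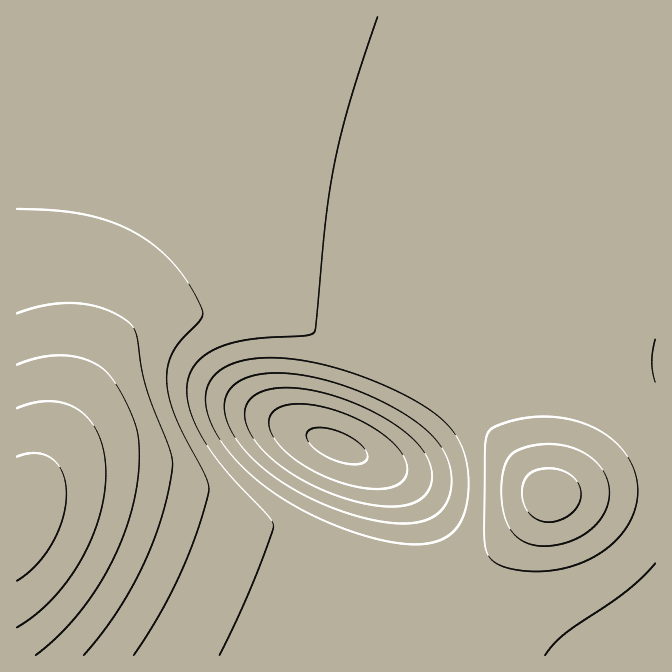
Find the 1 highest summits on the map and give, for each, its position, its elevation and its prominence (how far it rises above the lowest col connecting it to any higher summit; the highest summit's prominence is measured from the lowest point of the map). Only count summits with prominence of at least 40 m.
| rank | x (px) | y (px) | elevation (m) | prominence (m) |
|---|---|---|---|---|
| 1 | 549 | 495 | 1031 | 60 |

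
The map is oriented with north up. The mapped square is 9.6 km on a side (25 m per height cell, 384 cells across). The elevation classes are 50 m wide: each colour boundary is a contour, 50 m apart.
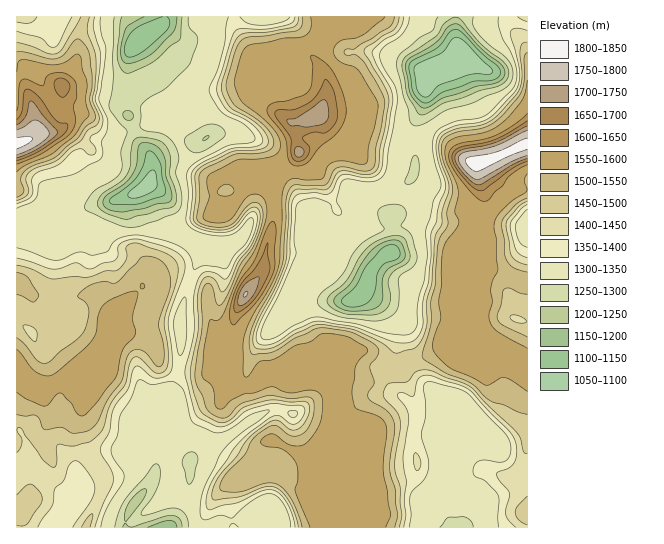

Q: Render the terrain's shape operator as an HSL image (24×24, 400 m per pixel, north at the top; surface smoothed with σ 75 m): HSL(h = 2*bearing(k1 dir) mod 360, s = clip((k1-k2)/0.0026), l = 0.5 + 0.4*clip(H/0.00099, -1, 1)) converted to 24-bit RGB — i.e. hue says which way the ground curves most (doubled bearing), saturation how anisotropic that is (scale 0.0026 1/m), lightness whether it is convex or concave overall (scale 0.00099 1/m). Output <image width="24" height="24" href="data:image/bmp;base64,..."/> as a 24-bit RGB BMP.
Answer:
<image width="24" height="24" href="data:image/bmp;base64,Qk32BgAAAAAAADYAAAAoAAAAGAAAABgAAAABABgAAAAAAMAGAAATCwAAEwsAAAAAAAAAAAAAxaijR353PnZ09r+xRIeLaBX7zILaFpyL02FhYI03b4sxV2hSIg8kweiJdICFmqB3hXeH3ty5JzB7lHOPdV25ZpeFZ0eOxarJupudoGqpWnh3xHk7w2xoD1lUyotYeI6pKjSR9sXc1INsHDgVGYp+mtKXdHiCoKF+d4t709ieOSZUXn56gnuLfmhxQ2hYb7FXhIZJtWJTU2uEVrN3lbjToWO4QI2SkJt4M1lsWZzM7cnmsJTmb7fVkZF3eoSAjIRzm5x6mMFfvDu+RoKaamqBknSzgK/Vy3iETFGFp7yAekNkbc5KY1M6iWt0ammMmnt0VHlyLHBUxl9vvXBzX5yogHuvjIKFf3mCpKODwKdkO7OuaUWMc3uCW5lbV0E602Q8c0p+qnZto3SerbiMRpSdZXyEcG18iXCDhTpDipoUADMS55/Vhrrcuie+r4qAfX+HkpeE0LmlPlyKTlBweoCAf29zVB45gd9hZm2Uc6h8c3+Yy7KeO3c/T3hxdHJ9V0Nxxl+17OPftS+lCzIBMyMADCwHzMl6dJRycbKOtXN4rUqMVFqGe252WBk8btd3ia17hKKli36hd4WOo4WG1JOcIlRygGwyHilRscZ+mrWAqoDHtJPhp7DidJjcbq5+nZ98mJhYbSkwi8JANBQdSiYXPdeGiMKpdYSSfLugZUierYaki4CI1b6jJgtB6fDLAEKG2LebmZiCWKOKioTDmYCnf36HiIGJno6Aio1TVWS73n3acEDOt9fnjr/EgXeOgJSSpEuTRHNiZIyKr3uPsImCXjDNy/PCBAcw0Y1ZqpaFq9huBUU/zmna0J7Xk4qtnbfOytTuPFDPZDWp3J64gpGAgH55fpuakb2+cjZBgqFcP15NnnJfnpeElYp+1NppCgkqUrQvzV2Z89B/DDkpEEUdTq0shOWieXXHpjh2lTZQJB4007hploJ4iZl3QLlLaTwxdqCWg4WudWCpUa2SrYynnXSP2rifDChMSeaKAE2g/8zNaLJaFU5Rb5FPgp0LGykKSC8eoEo7LjmG2cKgoJZ/m6eGrlp1ZVV4m77KXHSzgYCud4G8cF6ouY2es6ORgj7TAPLbAAS37Mae/c7YEkxeZ3aDyImob8KQCys5nqrLR1yrznU2r7KAj4B2qF2BdJy+mXNjakZWpZBcSXZgdDxbt75uqMTIx5/MHXV7TBocMayq/93Mck3SMlR/iH6D1JiVGFpQDUQerCAlyVcxu7aPh4F/j8R+OpmZc1xMeGpgan5ZfXtdNKqTjN2Tk046fyotWxYOYGQOADMZ/+PM0rZqJCRdgnl4oXd61n3AGS+FMMuFO7LLzaSZiYR9ydmeJC1OP2c8eYR9e4qDcLuNWKfHdViorn6/hCC/9s/33trxBl7ZAIoJ996vFxtGkmhyeqiWnX56RjqTW56oL0lu0bOAmINt3qVdGjUVWe3iO2lxhIJr05xEHy0GCysIXUAoVBkr0dFjnKNw13G6JNvr9I9cJQ4aScUWO3FfhHFSZ3ambZKfKU9s1G9Qy4EkaKVP5JHiXD8TNlElVppVYY9Y37TVUaHBCA8re8q1suDq2ardhoGegoWXykuRWYbf6rK+OAw2kexhJZuLWW11PRhJsUg97fXWwrxHOmcazI7ZXLF1GVk0edKMTq2ep0laDwwofNtYFXM2mLk/rpvm3C3m0BS89fvQOkuOgpLR6uvLIzJjYV18JBR/0fr22Nb18s3+9Mf89cju4dX2xaboIZs8PJuu0y/rcJ7Mdr6Ch2c2PF0bLB4HKRwKls9E2HsblbtdQYV71ruZK1aHUnacEaW/itKFY0mYjTxY3HXC5+NihTVLyIRPp+7YTB5yOip9q6aWiXSMkGyTmSiHb2fOe9jsrOvmo3zW7NLcSU+ZwbWPRFzDItzcUDPKrMBLV2MmK3pcszxN3vK7oyCqzenFzZdQMEFpVHeIgZFqnXyVXViSdVHOt9OwZ41wa3dRQVRB4dSMaUiDmcyYxInFJGdvFTwocY1Odo3CLy22lillwumeYbjS2lRj1amKKYCbMDfJuHu4ZYlkjm1rJUVs3sCmgIF+enV9YHmDptOKamCtpMyMoC4rOA4TMGAsTnVBUzsVKhsJQp8smbxuPyAz2JdszK2WvlhRDCcllE+Ku3WcmH9tIURc5+fGqZ/Yl4zJf5O3r2pPgWAnl2kVRlck1WnKRLpiGz1Fgx1TgMvbZ/Kxf4MmRnRvOK1F3K9dsUxbcihvDC8Qgjkutbh6RXp+OuYhS2YffyA17RETk3BysI+0yJDNsL/cKWma2anAHAtdn+XLWnGjwr4s"/>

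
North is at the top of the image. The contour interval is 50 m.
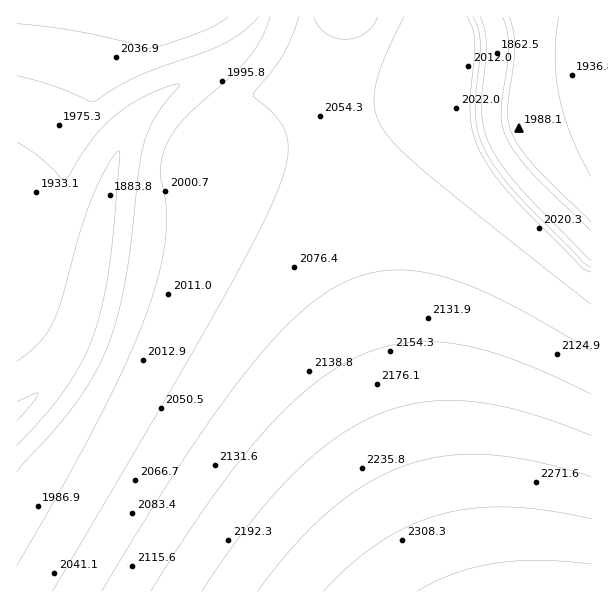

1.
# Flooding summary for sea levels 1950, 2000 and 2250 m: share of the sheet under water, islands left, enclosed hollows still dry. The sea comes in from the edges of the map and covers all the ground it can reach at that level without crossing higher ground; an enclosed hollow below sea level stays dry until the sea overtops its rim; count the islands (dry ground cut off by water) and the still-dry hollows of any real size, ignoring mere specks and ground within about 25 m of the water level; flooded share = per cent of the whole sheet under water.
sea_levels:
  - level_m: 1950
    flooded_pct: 13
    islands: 0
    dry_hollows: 0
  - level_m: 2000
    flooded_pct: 24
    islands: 0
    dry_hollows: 0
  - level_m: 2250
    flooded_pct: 89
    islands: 0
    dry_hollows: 0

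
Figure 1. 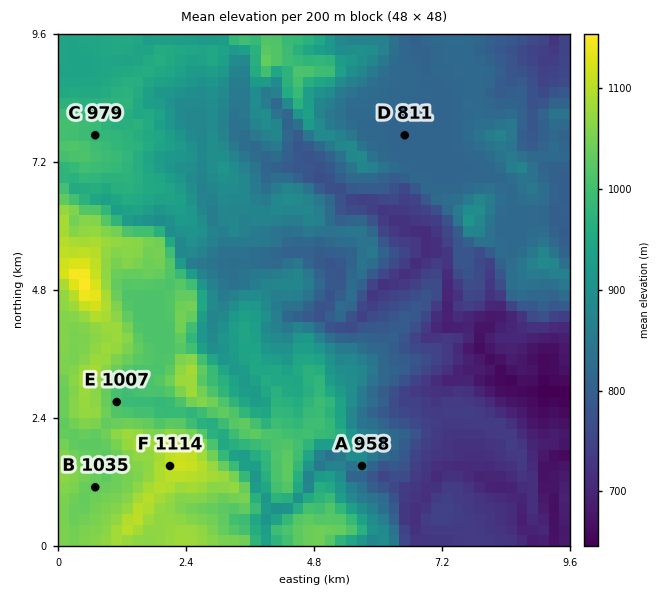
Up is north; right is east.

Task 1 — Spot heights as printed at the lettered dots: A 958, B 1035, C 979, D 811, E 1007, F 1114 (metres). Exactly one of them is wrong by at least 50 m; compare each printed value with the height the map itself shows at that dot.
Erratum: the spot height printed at A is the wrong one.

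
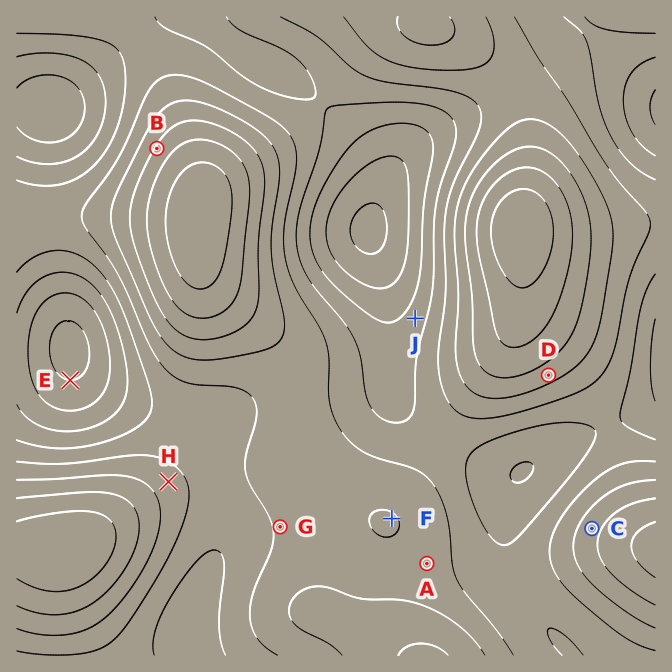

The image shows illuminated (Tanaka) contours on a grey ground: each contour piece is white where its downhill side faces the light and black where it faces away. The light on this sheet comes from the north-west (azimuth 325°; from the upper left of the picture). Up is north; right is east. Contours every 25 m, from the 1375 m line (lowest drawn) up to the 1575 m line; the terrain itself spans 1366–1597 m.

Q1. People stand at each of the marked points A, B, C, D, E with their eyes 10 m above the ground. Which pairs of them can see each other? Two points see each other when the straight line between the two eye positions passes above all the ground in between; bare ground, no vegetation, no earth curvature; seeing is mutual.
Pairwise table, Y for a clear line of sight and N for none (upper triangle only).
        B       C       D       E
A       N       Y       Y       N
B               N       N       N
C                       Y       N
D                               N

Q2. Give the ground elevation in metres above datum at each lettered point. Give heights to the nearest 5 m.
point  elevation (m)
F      1500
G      1480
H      1485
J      1435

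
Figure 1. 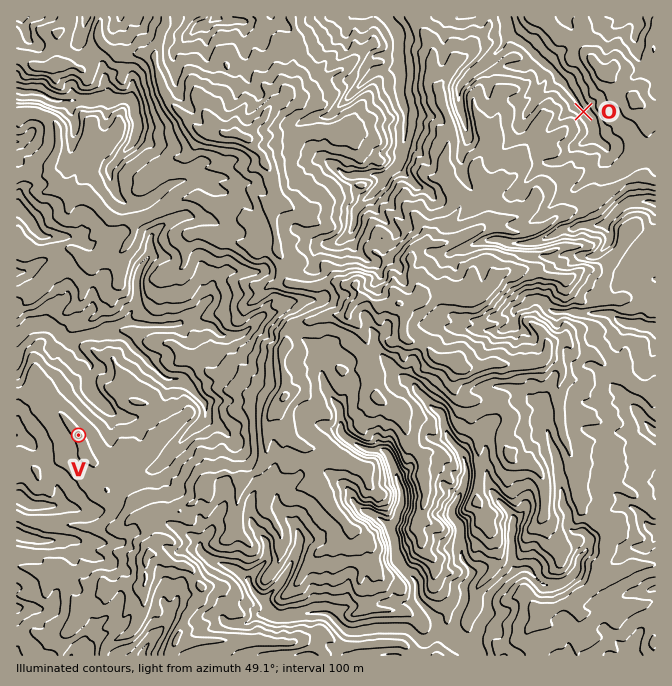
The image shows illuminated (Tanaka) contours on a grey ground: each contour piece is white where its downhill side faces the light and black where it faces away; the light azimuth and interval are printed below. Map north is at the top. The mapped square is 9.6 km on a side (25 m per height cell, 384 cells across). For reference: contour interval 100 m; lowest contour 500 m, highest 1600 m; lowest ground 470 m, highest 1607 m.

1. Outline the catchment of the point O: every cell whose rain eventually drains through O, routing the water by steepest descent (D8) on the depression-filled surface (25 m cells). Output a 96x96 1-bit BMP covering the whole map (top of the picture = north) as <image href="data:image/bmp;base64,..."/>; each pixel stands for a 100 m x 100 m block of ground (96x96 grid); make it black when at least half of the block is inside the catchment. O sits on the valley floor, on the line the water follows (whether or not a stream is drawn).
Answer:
<image width="96" height="96" href="data:image/bmp;base64,Qk2+BAAAAAAAAD4AAAAoAAAAYAAAAGAAAAABAAEAAAAAAIAEAAATCwAAEwsAAAIAAAAAAAAA////AAAAAAAAAAAAAAAAAAAAAAAAAAAAAAAAAAAAAAAAAAAAAAAAAAAAAAAAAAAAAAAAAAAAAAAAAAAAAAAAAAAAAAAAAAAAAAAAAAAAAAAAAAAAAAAAAAAAAAAAAAAAAAAAAAAAAAAAAAAAAAAAAAAAAAAAAAAAAAAAAAAAAAAAAAAAAAAAAAAAAAAAAAAAAAAAAAAAAAAAAAAAAAAAAAAAAAAAAAAAAAAAAAAAAAAAAAAAAAAAAAAAAAAAAAAAAAAAAAAAAAAAAAAAAAAAAAAAAAAAAAAAAAAAAAAAAAAAAAAAAAAAAAAAAAAAAAAAAAAAAAAAAAAAAAAAAAAAAAAAAAAAAAAAAAAAAAAAAAAAAAAAAAAAAAAAAAAAAAAAAAAAAAAAAAAAAAAAAAAAAAAAAAAAAAAAAAAAAAAAAAAAAAAAAAAAAAAAAAAAAAAAAAAAAAAAAAAAAAAAAAAAAAAAAAAAAAAAAAAAAAAAAAAAAAAAAAAAAAAAAAAAAAAAAAAAAAAAAAAAAAAAAAAAAAAAAAAAAAAAAAAAAAAAAAAAAAAAAAAAAAAAAAAAAAAAAAAAAAAAAAAAAAAAAAAAAAAAAAAAAAAAAAAAAAAAAAAAAAAAAAAAAAAAAAAAAAAAAAAAAAAAAAAAAAAAAAAAAAAAAAAAAAAAAAAAAAAAAAAAAAAAAAAAAAAAAAAAAAAAAAAAAAAAAAAAAAAAAAAAAAAAAAAAAAAAAAAAAAAAAAAAAAAAAAAAAAAAAAAAAAAAAAAAAAAAAAAAAAAAAAAAAAAAAAAAAAAAAAAAAAAAAAAAAAAAAAAAAAAAAAAAAAAAAAAAAAAAAAAAAAAAAAAAAAAAAAAAAAAAAAAAAAAAAAAAAAAAAAAAAAAAAAAAAAAAAAAAAAAAAAAAAAAAAAAAAAAAAAAAAAAAAAAAAAAAAAAAAAAAAAAAAAAAAAAAAAAAAAAAAAAAAAAAAAAAAAAAAAAAAAAAAAAAAAAAAAAAAAAAAAAAAAAAAAAAAAAAAAAAAAAAAAAwAAAAAAAAAAAAAAH+AAAAAAAAAAAAAAH/gAAAAAAAAAAAAAH/4AAAAAAAAAAAAAH/+AAAAAAAAAAAAAH//gAAAAAAAAAAAAH//4AAAAAAAAAAAAD//8AAAAAAAAAAAAB///AAAAAAAAAAAAB///4AAAAAAAAAAAA///4AAAAAAAAAAAAf//4AAAAAAAAAAAAP//4AAAAAAAAAAAAB//4AAAAAAAAAAAAA//4AAAAAAAAAAAAAP/4AAAAAAAAAAAAAH/4AAAAAAAAAAAAAD/4AAAAAAAAAAAAAB/4AAAAAAAAAAAAAAPwAAAAAAAAAAAAAAHgAAAAAAAAAAAAAADAAAAAAAAAAAAAAAAAAAAAAAAAAAAAAAAAAAAAAAAAAAAAAAAAAAAAAAAAAAAAAAAAAAAAAAAAAAAAAAAAAAAAAAAAAAAAAAAAAAAAAAAAAAAAAAAAAAAAAAAAAAAAAAAAAAAAAAAAAAAAAAAAAAAAAAAAAAAAAAAAAAAAAAAAAAAAAAAA="/>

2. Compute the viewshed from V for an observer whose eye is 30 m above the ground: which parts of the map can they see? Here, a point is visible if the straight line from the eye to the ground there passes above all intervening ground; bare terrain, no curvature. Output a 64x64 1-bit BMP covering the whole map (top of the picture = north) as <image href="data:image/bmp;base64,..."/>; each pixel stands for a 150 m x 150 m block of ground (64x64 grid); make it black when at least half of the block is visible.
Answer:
<image width="64" height="64" href="data:image/bmp;base64,Qk0+AgAAAAAAAD4AAAAoAAAAQAAAAEAAAAABAAEAAAAAAAACAAATCwAAEwsAAAIAAAAAAAAA////AAAAAAAAAAAAAAAAAAAAAAAAAAAAGAAAAAAAAAAEAAAAAAAAAAYAAAAAAAAABwAAAAAAAAABgAAAAAAAAAP4AAAAAAAAP+gAAAAAAAD/GAAAAAAAAOAcAAAAAAAAAAwAAAAAAAAAgAAAAAAAAH5gAAAAAAAAAD8AAAAAAAAAP8AAAAAAAAD/4AAAAAAAMMvgAAAAAADgAfkAAAAAAPjw6YAAAAAA//xpgAAAAAAf/DuAAAAAAD+/B4AAAAAAfz+HgAAAAAA4PY/AAAAAALB4j+AAAAAAcOAf4AAAAAA84D/gAAAAACNgfuAAAAAAAcHt4AAAAAADA5vgAAAAAAYGAeAAAAAADgAF4AAAAAAfgA7wAAAAAPbvn+CCAAAA8//P2EAAAAD/7///wAAAAB/v/iGAAAAAD+n8IAAAAAAH6J/gAAAAAMx//8AAAAAAAB/8QAAAAAAAzgFAAAAAAB/+AkAAAAAAP4MAwAAAAAB/AOCAAAAAAPgIAUAAAAAAwAwAwAAAAAAAAgPAAAAAAAABxYAAAAAAAAB/AAAAAAAAAP4AAAAAAAAA4AAAAAAAAAGAAAAAAAAAAwAAAAAAAAACAAAAAAAAAAYAAAAAAAAABAAAAAAAAAAEAAAAAAAAADwAAAAAAAAAQAAAAAAAAAAAAAAAAAAAAAAAAAAAAAAAAAAAAAAAAA=="/>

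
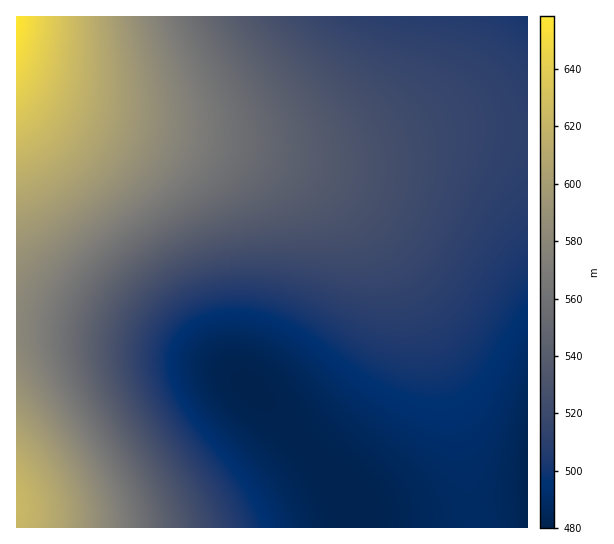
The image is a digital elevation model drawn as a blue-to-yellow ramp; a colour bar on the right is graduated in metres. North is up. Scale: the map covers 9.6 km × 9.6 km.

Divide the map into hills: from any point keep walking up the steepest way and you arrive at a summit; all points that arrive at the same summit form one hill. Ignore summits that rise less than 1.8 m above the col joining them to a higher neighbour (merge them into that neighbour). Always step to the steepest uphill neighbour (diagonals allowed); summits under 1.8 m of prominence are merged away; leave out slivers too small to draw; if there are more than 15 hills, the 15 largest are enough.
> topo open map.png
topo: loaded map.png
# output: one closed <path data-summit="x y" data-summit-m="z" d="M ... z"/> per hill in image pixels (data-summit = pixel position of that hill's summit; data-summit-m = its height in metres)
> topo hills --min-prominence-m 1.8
<path data-summit="17 17" data-summit-m="659" d="M527 16l-510 0-1 309 63 6 62 12 40 10 48 19 22 16 37 37 37 42 28 39 5 22 169 0z"/><path data-summit="17 507" data-summit-m="624" d="M34 325l-18 1 1 202 340-1-4-21-28-39-37-42-37-37-16-12-30-15-43-13-67-15z"/>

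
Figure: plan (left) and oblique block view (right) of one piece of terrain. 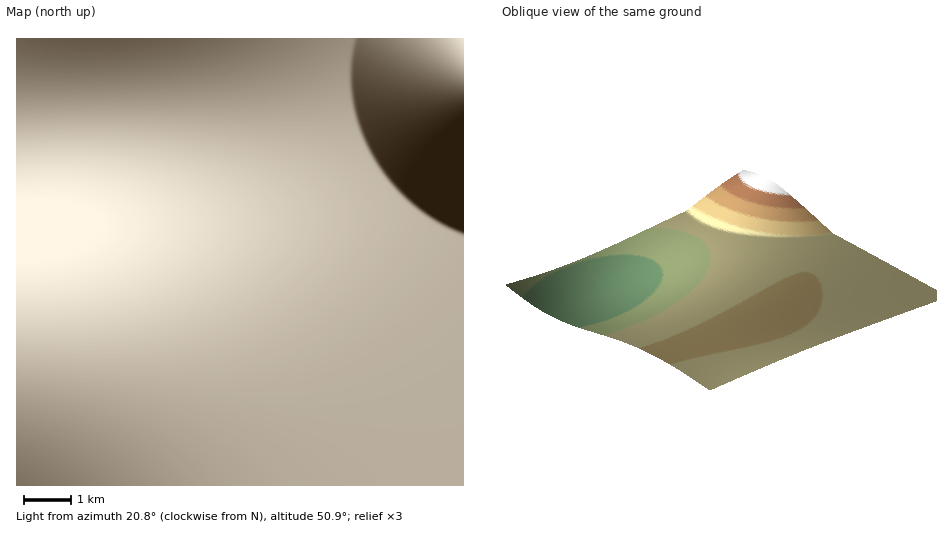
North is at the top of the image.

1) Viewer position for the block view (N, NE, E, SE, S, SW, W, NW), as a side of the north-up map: SW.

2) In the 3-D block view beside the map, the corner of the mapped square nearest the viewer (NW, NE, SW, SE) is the SW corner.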